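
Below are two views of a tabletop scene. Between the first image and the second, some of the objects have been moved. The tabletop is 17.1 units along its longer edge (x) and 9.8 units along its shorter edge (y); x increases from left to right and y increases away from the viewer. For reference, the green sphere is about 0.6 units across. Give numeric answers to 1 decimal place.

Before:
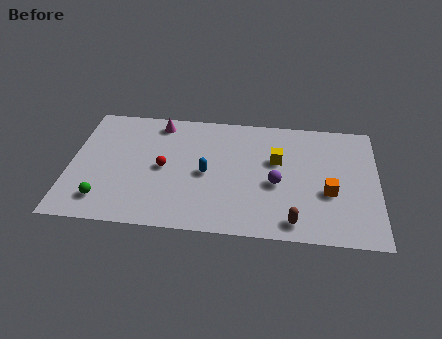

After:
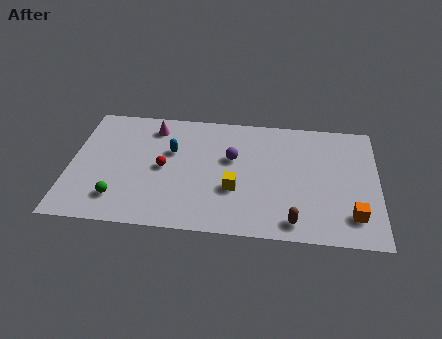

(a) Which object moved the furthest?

the yellow cube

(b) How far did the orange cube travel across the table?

2.1

From (14.4, 3.8) to (15.7, 2.1), the orange cube covered √(1.3² + 1.7²) ≈ 2.1 units.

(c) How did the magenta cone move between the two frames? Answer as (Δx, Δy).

(-0.3, -0.4)

The magenta cone started near (4.8, 8.5) and ended near (4.5, 8.1).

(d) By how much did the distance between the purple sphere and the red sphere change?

-2.3

The distance was about 6.3 in the first image and 4.0 in the second, so they moved 2.3 units closer together.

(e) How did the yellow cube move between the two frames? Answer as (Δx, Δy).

(-2.3, -2.6)

The yellow cube started near (11.5, 6.1) and ended near (9.2, 3.5).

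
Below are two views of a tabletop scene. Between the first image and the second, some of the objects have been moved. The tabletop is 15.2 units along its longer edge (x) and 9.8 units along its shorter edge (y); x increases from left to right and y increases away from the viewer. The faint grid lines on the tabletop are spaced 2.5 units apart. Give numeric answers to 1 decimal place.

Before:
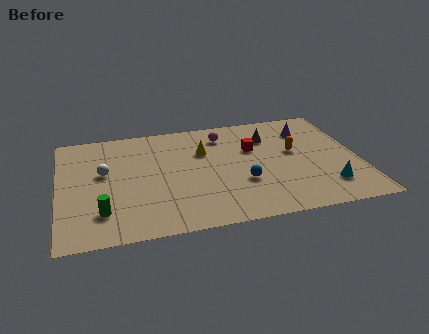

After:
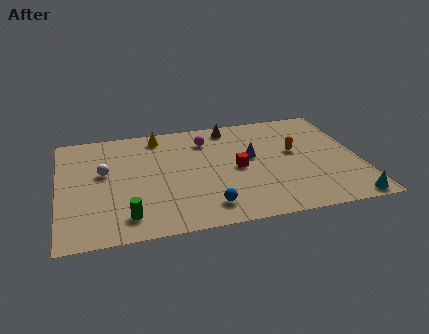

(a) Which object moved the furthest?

the purple cone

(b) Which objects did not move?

the orange capsule and the white sphere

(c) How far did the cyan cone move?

1.7

The cyan cone was near (13.4, 2.2) before and (14.3, 0.8) after, so it travelled √(0.9² + 1.4²) ≈ 1.7 units.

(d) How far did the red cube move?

1.8

The red cube was near (9.9, 6.3) before and (9.0, 4.7) after, so it travelled √(0.9² + 1.6²) ≈ 1.8 units.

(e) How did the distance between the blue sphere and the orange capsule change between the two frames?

+2.5

The distance was about 3.6 in the first image and 6.1 in the second, so they moved 2.5 units further apart.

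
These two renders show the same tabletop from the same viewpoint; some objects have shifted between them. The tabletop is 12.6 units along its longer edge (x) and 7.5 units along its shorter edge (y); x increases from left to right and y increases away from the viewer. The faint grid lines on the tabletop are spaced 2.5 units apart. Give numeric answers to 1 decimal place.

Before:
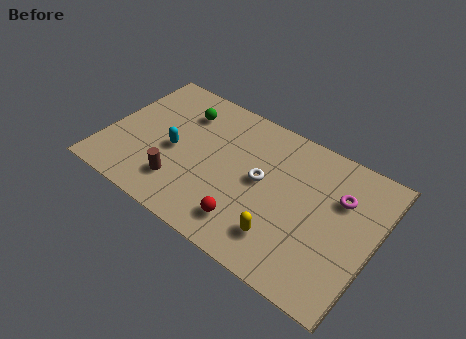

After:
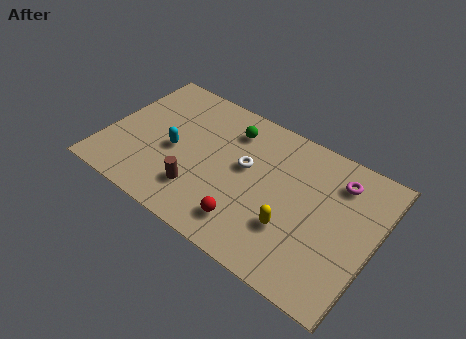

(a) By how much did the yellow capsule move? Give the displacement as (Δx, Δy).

(0.3, 0.7)

From the two frames, the yellow capsule sits at roughly (8.7, 1.7) before and (9.0, 2.4) after.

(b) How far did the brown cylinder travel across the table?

0.9

From (3.8, 1.8) to (4.7, 1.9), the brown cylinder covered √(0.9² + 0.1²) ≈ 0.9 units.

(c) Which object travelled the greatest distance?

the green sphere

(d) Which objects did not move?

the red sphere and the cyan capsule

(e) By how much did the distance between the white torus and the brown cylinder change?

-1.1

The distance was about 4.1 in the first image and 3.0 in the second, so they moved 1.1 units closer together.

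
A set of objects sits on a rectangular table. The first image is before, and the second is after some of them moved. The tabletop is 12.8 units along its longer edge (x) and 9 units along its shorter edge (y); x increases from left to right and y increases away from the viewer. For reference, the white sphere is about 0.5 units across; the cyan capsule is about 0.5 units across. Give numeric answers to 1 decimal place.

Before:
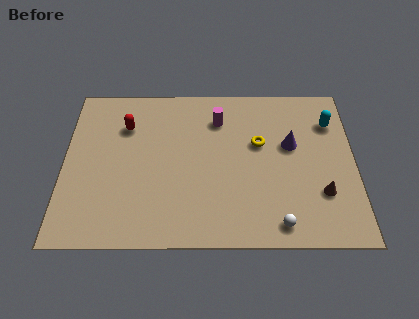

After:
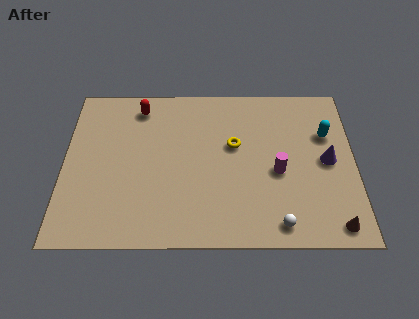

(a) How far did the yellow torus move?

1.1

The yellow torus was near (8.6, 5.5) before and (7.5, 5.4) after, so it travelled √(1.1² + 0.1²) ≈ 1.1 units.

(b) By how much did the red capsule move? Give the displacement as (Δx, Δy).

(0.6, 1.1)

From the two frames, the red capsule sits at roughly (2.7, 6.5) before and (3.3, 7.6) after.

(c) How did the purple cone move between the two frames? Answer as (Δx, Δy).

(1.6, -0.9)

The purple cone started near (10.0, 5.4) and ended near (11.6, 4.5).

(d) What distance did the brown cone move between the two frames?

1.8

The brown cone was near (11.3, 2.7) before and (11.8, 1.0) after, so it travelled √(0.5² + 1.7²) ≈ 1.8 units.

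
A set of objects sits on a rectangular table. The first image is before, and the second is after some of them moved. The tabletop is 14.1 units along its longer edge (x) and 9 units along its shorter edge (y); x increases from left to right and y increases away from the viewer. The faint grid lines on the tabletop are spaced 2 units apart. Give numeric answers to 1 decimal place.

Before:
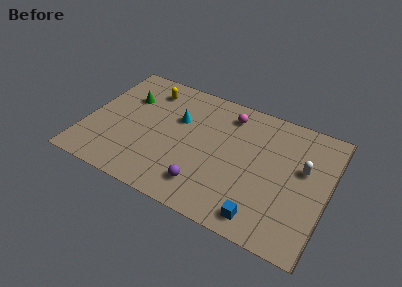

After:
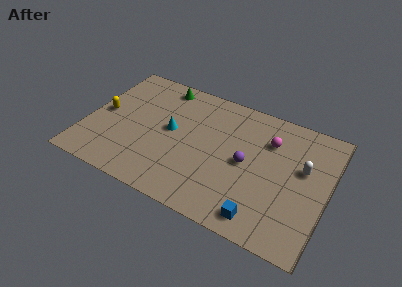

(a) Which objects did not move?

the blue cube and the white capsule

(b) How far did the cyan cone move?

1.0

From (5.2, 5.8) to (4.9, 4.8), the cyan cone covered √(0.3² + 1.0²) ≈ 1.0 units.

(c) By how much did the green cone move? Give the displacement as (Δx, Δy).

(1.8, 1.7)

The green cone started near (2.1, 6.2) and ended near (3.9, 7.9).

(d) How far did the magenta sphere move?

2.7

The magenta sphere moved from about (8.0, 7.4) to (10.5, 6.5), a distance of √(2.5² + 0.9²) ≈ 2.7.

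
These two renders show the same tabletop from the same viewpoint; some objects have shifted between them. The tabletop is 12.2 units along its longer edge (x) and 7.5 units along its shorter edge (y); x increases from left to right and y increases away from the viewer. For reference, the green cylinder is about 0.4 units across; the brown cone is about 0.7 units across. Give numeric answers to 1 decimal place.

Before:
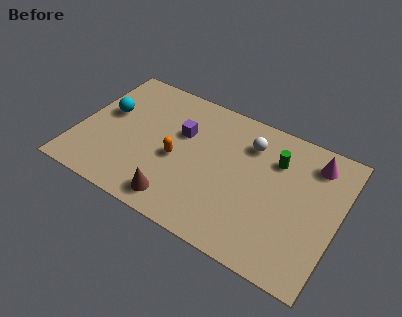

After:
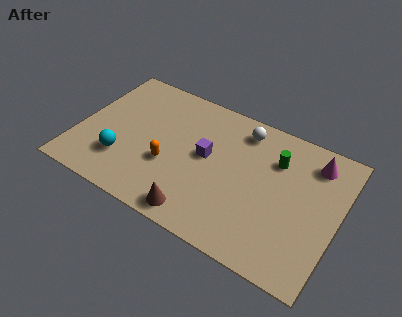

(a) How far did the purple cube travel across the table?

1.5

The purple cube was near (4.7, 4.8) before and (6.0, 4.1) after, so it travelled √(1.3² + 0.7²) ≈ 1.5 units.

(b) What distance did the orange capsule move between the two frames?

0.6

The orange capsule moved from about (4.7, 3.3) to (4.4, 2.8), a distance of √(0.3² + 0.5²) ≈ 0.6.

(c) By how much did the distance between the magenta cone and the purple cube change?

-1.0

Before: roughly 6.2 units apart; after: 5.2. That's 1.0 units closer together.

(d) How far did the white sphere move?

0.7

From (7.8, 5.7) to (7.4, 6.3), the white sphere covered √(0.4² + 0.6²) ≈ 0.7 units.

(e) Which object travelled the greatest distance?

the cyan sphere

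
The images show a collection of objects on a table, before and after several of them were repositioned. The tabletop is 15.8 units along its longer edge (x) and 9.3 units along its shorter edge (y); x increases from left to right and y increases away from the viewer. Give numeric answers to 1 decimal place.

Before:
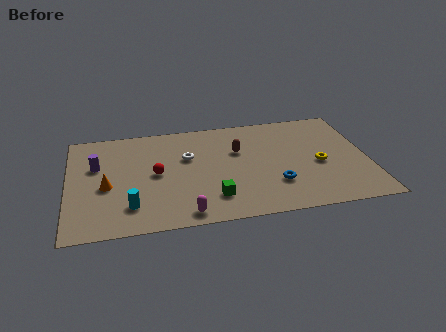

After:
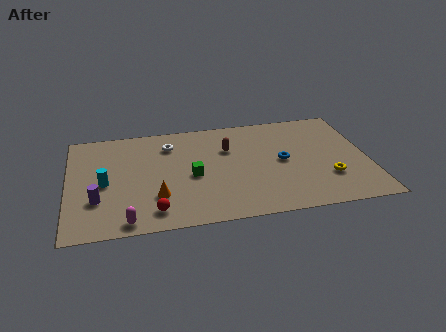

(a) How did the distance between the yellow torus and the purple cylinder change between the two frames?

+0.3

The distance was about 11.8 in the first image and 12.1 in the second, so they moved 0.3 units further apart.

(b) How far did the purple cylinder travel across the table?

3.0

The purple cylinder was near (1.5, 5.9) before and (1.5, 2.9) after, so it travelled √(0.0² + 3.0²) ≈ 3.0 units.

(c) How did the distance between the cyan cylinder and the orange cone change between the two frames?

+0.9

The distance was about 2.2 in the first image and 3.1 in the second, so they moved 0.9 units further apart.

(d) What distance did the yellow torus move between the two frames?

1.4

The yellow torus was near (13.2, 4.1) before and (13.6, 2.8) after, so it travelled √(0.4² + 1.3²) ≈ 1.4 units.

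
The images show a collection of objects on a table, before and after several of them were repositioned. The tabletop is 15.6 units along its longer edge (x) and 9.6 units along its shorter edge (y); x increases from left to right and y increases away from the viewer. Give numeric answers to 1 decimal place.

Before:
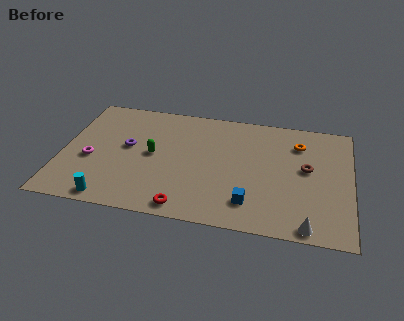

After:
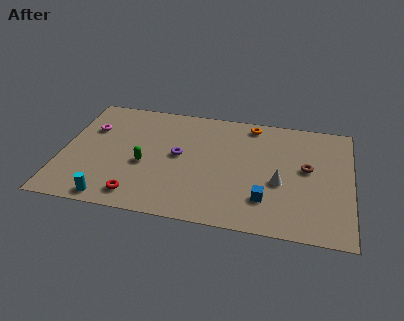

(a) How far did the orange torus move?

2.9

From (12.7, 7.3) to (10.1, 8.5), the orange torus covered √(2.6² + 1.2²) ≈ 2.9 units.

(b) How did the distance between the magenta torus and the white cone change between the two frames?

-1.5

Before: roughly 12.2 units apart; after: 10.7. That's 1.5 units closer together.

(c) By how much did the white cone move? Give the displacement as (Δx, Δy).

(-1.6, 3.1)

From the two frames, the white cone sits at roughly (13.4, 0.8) before and (11.8, 3.9) after.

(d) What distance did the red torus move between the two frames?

2.6

The red torus was near (6.9, 1.0) before and (4.3, 1.4) after, so it travelled √(2.6² + 0.4²) ≈ 2.6 units.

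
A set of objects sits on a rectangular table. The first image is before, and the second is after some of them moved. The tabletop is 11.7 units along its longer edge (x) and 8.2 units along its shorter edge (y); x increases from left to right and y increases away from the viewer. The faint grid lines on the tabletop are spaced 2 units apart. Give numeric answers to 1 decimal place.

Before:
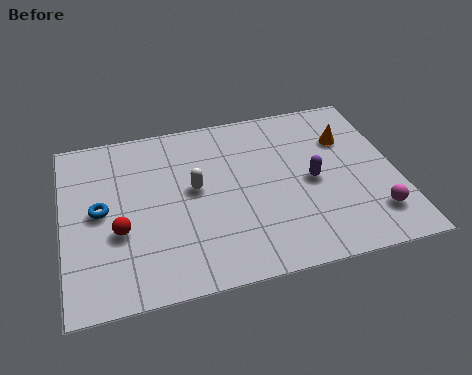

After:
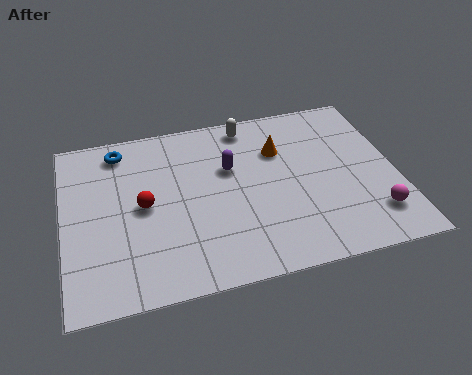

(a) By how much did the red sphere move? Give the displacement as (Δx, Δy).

(0.9, 1.0)

The red sphere was at about (1.9, 3.1) and moved to about (2.8, 4.1).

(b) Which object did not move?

the magenta sphere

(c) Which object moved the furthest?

the white capsule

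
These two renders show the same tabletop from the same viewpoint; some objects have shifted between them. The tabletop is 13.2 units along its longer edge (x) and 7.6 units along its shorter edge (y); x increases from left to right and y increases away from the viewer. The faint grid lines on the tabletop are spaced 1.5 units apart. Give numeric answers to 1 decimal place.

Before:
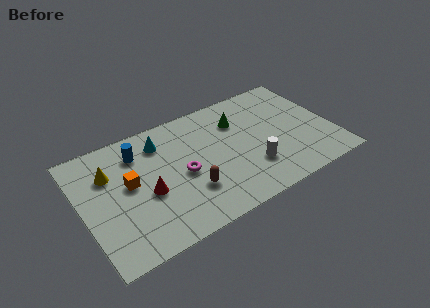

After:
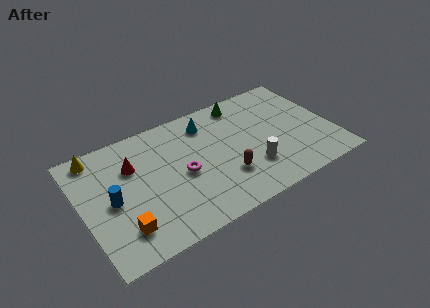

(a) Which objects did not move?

the white cylinder and the magenta torus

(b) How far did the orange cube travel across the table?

2.6

The orange cube was near (2.5, 4.2) before and (1.8, 1.7) after, so it travelled √(0.7² + 2.5²) ≈ 2.6 units.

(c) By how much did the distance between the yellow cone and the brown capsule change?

+2.8

They were about 4.8 units apart before and 7.6 after — 2.8 units further apart.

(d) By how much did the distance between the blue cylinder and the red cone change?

-0.6

Before: roughly 2.7 units apart; after: 2.1. That's 0.6 units closer together.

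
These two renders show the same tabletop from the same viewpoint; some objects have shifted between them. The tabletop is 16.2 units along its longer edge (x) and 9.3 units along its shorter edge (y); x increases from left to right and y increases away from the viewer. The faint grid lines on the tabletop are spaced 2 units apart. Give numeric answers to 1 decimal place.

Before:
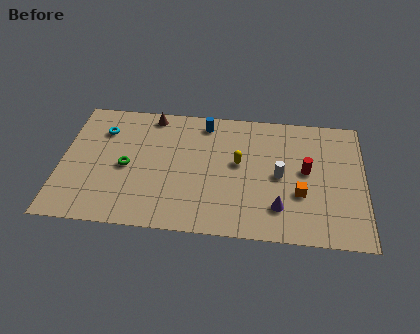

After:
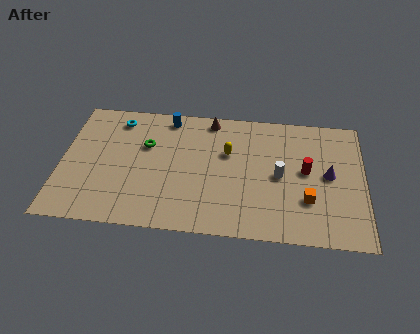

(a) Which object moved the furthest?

the purple cone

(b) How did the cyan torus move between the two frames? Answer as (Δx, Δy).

(0.8, 0.9)

From the two frames, the cyan torus sits at roughly (2.1, 6.9) before and (2.9, 7.8) after.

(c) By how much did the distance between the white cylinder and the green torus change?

-0.8

They were about 8.2 units apart before and 7.4 after — 0.8 units closer together.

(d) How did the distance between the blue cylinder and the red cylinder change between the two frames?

+1.9

They were about 6.3 units apart before and 8.2 after — 1.9 units further apart.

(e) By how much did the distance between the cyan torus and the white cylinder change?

-0.5

Before: roughly 9.9 units apart; after: 9.4. That's 0.5 units closer together.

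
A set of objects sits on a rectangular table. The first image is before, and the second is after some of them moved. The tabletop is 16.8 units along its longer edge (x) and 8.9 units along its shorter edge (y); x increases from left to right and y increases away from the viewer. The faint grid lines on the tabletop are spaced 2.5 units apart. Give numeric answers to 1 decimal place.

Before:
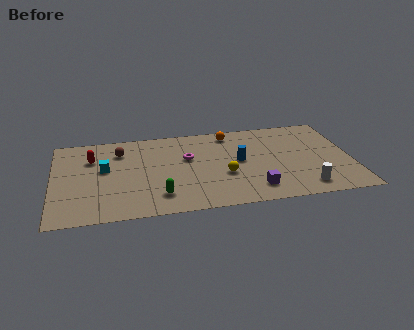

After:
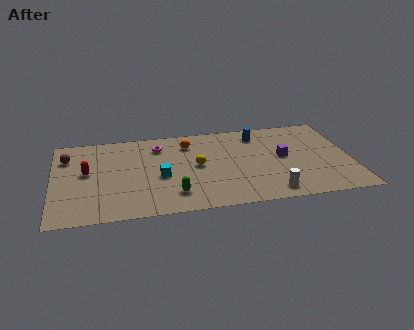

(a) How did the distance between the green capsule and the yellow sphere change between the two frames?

-1.0

Before: roughly 4.0 units apart; after: 3.0. That's 1.0 units closer together.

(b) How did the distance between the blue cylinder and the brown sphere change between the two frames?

+3.9

The distance was about 7.0 in the first image and 10.9 in the second, so they moved 3.9 units further apart.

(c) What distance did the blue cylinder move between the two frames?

2.9

The blue cylinder was near (10.5, 4.7) before and (11.7, 7.3) after, so it travelled √(1.2² + 2.6²) ≈ 2.9 units.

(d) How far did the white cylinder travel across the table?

1.9

From (14.0, 1.4) to (12.1, 1.2), the white cylinder covered √(1.9² + 0.2²) ≈ 1.9 units.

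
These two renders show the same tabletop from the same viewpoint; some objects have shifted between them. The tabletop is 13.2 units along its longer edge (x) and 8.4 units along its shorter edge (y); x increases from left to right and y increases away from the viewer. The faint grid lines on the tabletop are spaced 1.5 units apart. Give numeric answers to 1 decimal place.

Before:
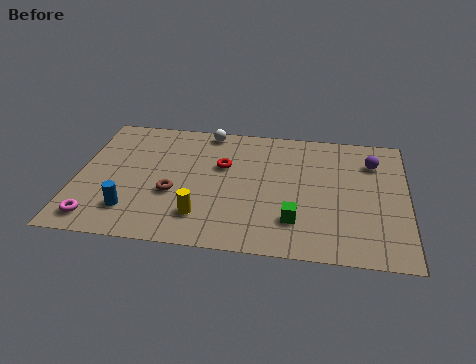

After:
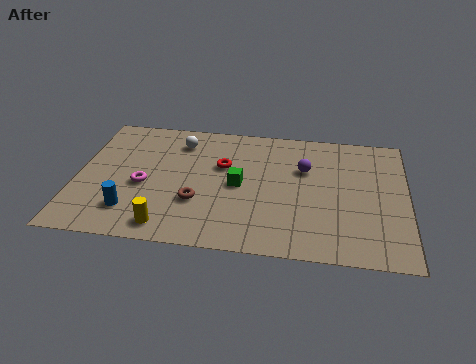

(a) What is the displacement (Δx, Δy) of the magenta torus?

(1.7, 2.4)

From the two frames, the magenta torus sits at roughly (1.0, 1.2) before and (2.7, 3.6) after.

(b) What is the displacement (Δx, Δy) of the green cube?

(-2.3, 2.0)

The green cube was at about (8.8, 2.1) and moved to about (6.5, 4.1).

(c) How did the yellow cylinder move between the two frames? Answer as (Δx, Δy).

(-1.3, -0.8)

The yellow cylinder started near (5.1, 1.9) and ended near (3.8, 1.1).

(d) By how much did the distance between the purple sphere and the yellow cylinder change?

-1.1

The distance was about 8.0 in the first image and 6.9 in the second, so they moved 1.1 units closer together.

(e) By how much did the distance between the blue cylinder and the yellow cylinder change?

-1.1

They were about 2.8 units apart before and 1.7 after — 1.1 units closer together.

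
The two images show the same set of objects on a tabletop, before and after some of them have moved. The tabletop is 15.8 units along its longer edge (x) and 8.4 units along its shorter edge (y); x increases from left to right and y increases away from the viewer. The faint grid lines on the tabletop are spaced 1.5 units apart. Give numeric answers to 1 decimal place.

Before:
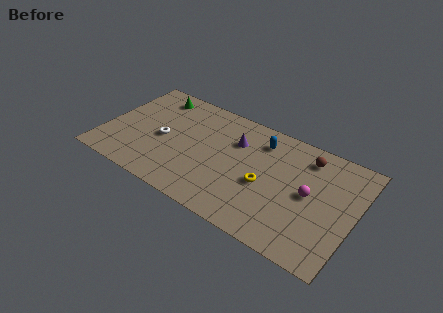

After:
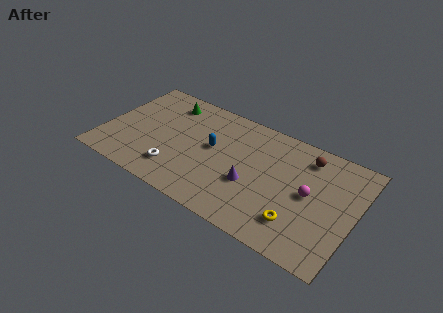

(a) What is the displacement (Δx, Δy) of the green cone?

(0.9, -0.2)

From the two frames, the green cone sits at roughly (2.6, 7.1) before and (3.5, 6.9) after.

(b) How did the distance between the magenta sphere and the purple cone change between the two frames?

-1.5

The distance was about 5.2 in the first image and 3.7 in the second, so they moved 1.5 units closer together.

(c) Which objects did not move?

the magenta sphere and the brown sphere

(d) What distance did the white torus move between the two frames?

2.3

The white torus was near (3.7, 3.9) before and (4.9, 1.9) after, so it travelled √(1.2² + 2.0²) ≈ 2.3 units.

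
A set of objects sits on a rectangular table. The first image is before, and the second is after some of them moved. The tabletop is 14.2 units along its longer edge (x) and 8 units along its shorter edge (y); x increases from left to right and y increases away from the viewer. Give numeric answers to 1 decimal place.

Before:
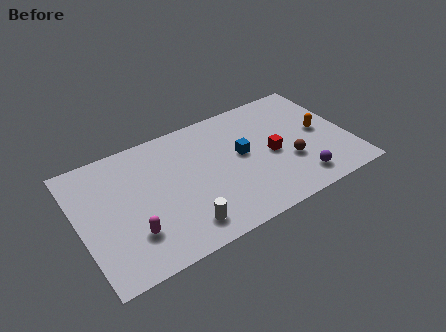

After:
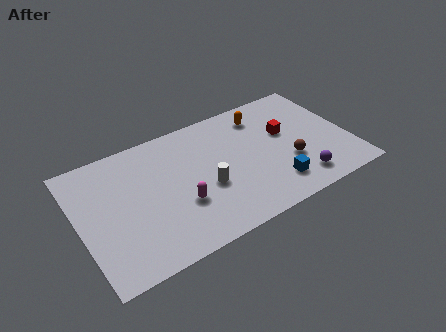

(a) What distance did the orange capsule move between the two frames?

3.7

From (12.8, 4.1) to (10.0, 6.5), the orange capsule covered √(2.8² + 2.4²) ≈ 3.7 units.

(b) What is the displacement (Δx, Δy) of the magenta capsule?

(2.6, 0.6)

The magenta capsule started near (2.5, 2.2) and ended near (5.1, 2.8).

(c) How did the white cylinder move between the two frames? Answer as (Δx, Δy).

(1.5, 1.8)

The white cylinder was at about (5.0, 1.4) and moved to about (6.5, 3.2).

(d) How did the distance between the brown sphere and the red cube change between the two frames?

+0.8

The distance was about 1.2 in the first image and 2.0 in the second, so they moved 0.8 units further apart.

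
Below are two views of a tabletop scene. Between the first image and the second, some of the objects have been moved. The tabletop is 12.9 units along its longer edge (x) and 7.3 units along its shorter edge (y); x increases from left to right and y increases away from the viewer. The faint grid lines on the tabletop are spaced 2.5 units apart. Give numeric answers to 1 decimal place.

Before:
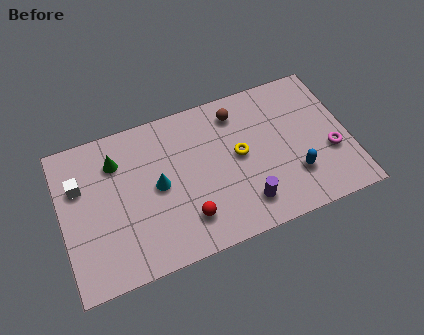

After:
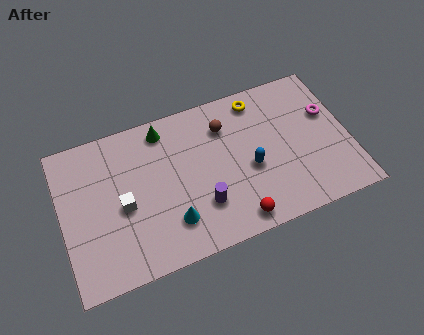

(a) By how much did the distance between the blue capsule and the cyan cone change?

-2.3

The distance was about 6.2 in the first image and 3.9 in the second, so they moved 2.3 units closer together.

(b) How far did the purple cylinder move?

2.0

The purple cylinder moved from about (8.0, 1.5) to (6.1, 2.1), a distance of √(1.9² + 0.6²) ≈ 2.0.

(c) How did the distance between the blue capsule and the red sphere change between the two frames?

-2.5

The distance was about 4.9 in the first image and 2.4 in the second, so they moved 2.5 units closer together.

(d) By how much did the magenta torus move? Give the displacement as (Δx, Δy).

(0.1, 1.9)

The magenta torus started near (12.0, 2.7) and ended near (12.1, 4.6).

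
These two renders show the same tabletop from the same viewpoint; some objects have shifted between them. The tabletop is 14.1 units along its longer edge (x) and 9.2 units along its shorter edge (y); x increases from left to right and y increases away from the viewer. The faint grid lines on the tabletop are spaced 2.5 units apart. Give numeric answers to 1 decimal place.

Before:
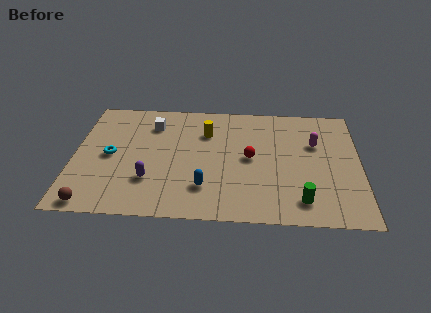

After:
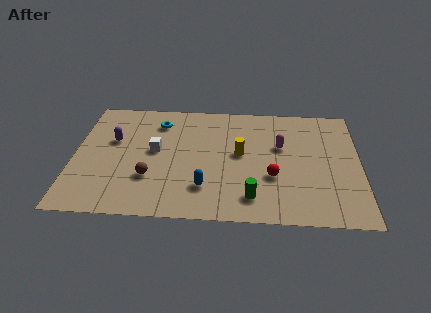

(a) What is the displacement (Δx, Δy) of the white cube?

(0.2, -2.1)

From the two frames, the white cube sits at roughly (3.8, 7.1) before and (4.0, 5.0) after.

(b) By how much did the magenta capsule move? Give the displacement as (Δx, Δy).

(-1.7, -0.3)

From the two frames, the magenta capsule sits at roughly (11.9, 6.0) before and (10.2, 5.7) after.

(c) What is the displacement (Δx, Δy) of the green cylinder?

(-2.4, 0.1)

From the two frames, the green cylinder sits at roughly (11.2, 1.6) before and (8.8, 1.7) after.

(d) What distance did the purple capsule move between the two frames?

3.6

The purple capsule moved from about (3.8, 2.7) to (1.9, 5.7), a distance of √(1.9² + 3.0²) ≈ 3.6.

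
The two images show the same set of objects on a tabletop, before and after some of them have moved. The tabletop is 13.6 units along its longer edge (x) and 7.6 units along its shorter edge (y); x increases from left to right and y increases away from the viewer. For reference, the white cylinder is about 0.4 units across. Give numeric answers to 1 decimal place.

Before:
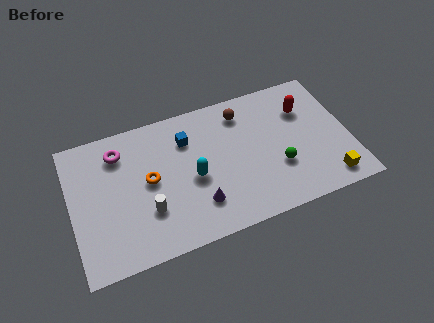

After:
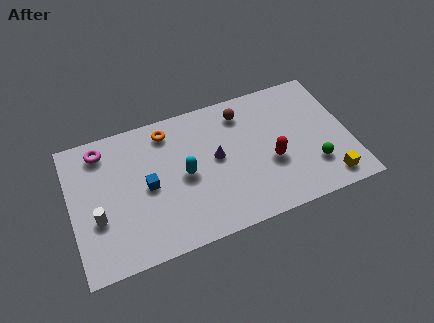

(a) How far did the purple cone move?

2.5

The purple cone was near (6.0, 1.9) before and (7.1, 4.1) after, so it travelled √(1.1² + 2.2²) ≈ 2.5 units.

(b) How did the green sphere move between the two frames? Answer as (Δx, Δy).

(1.7, -0.5)

From the two frames, the green sphere sits at roughly (10.0, 2.6) before and (11.7, 2.1) after.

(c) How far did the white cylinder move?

2.4

From (3.6, 2.4) to (1.2, 2.8), the white cylinder covered √(2.4² + 0.4²) ≈ 2.4 units.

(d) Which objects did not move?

the yellow cube and the brown sphere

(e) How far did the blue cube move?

2.8

The blue cube was near (5.8, 5.6) before and (3.7, 3.7) after, so it travelled √(2.1² + 1.9²) ≈ 2.8 units.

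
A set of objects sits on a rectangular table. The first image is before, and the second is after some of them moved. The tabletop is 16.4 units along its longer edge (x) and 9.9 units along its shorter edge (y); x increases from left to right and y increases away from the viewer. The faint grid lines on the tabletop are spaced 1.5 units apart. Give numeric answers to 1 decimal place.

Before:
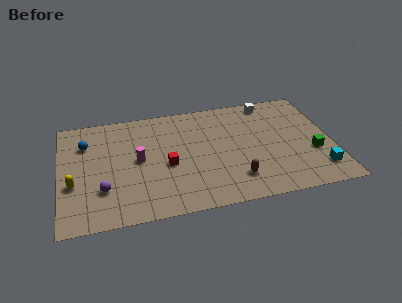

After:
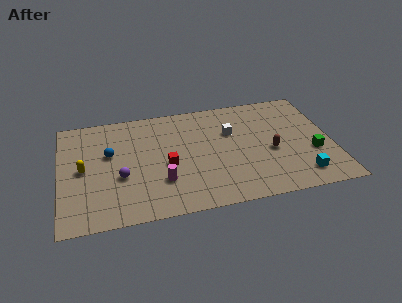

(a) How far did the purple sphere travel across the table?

1.4

The purple sphere was near (2.5, 2.9) before and (3.6, 3.8) after, so it travelled √(1.1² + 0.9²) ≈ 1.4 units.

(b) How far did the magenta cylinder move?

2.6

The magenta cylinder was near (4.7, 5.1) before and (6.0, 2.9) after, so it travelled √(1.3² + 2.2²) ≈ 2.6 units.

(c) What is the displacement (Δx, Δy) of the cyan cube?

(-1.1, -0.3)

The cyan cube started near (15.4, 2.0) and ended near (14.3, 1.7).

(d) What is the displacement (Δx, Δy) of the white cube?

(-2.5, -2.3)

From the two frames, the white cube sits at roughly (12.9, 8.8) before and (10.4, 6.5) after.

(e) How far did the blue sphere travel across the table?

1.8

From (1.6, 7.2) to (3.0, 6.0), the blue sphere covered √(1.4² + 1.2²) ≈ 1.8 units.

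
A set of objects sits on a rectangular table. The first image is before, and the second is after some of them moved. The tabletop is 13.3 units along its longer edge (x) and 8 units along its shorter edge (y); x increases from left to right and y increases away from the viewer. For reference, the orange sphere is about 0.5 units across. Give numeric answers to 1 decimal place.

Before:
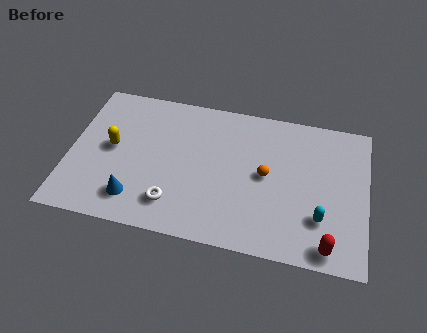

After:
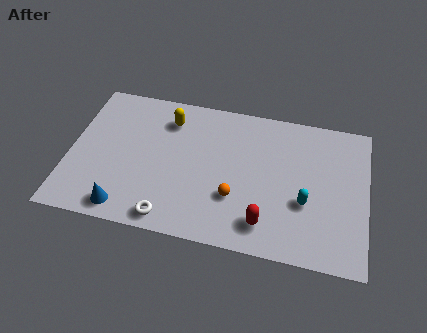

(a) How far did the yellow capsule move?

3.2

The yellow capsule was near (1.9, 4.2) before and (4.3, 6.3) after, so it travelled √(2.4² + 2.1²) ≈ 3.2 units.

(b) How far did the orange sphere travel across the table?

2.0

The orange sphere moved from about (8.8, 4.1) to (7.5, 2.6), a distance of √(1.3² + 1.5²) ≈ 2.0.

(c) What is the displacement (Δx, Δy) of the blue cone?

(-0.4, -0.6)

From the two frames, the blue cone sits at roughly (3.1, 1.6) before and (2.7, 1.0) after.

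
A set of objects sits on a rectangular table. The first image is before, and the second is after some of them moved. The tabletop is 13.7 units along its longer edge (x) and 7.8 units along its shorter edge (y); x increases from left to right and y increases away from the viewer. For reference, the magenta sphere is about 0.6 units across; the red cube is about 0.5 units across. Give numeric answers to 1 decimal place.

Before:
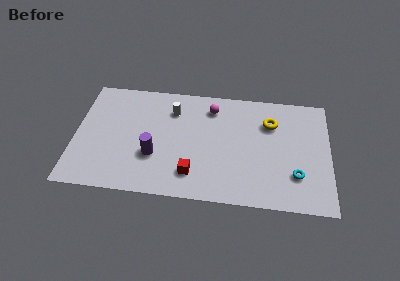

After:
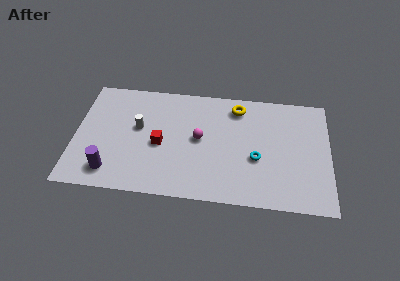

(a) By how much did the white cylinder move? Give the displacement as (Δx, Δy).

(-1.8, -1.4)

The white cylinder was at about (5.2, 5.9) and moved to about (3.4, 4.5).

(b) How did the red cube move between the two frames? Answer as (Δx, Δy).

(-1.8, 1.8)

The red cube was at about (6.4, 1.7) and moved to about (4.6, 3.5).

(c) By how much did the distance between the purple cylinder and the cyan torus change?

+0.4

The distance was about 7.6 in the first image and 8.0 in the second, so they moved 0.4 units further apart.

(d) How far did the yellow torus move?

2.0

From (10.5, 5.6) to (8.7, 6.5), the yellow torus covered √(1.8² + 0.9²) ≈ 2.0 units.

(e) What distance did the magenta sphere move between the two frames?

2.3

From (7.3, 6.3) to (6.7, 4.1), the magenta sphere covered √(0.6² + 2.2²) ≈ 2.3 units.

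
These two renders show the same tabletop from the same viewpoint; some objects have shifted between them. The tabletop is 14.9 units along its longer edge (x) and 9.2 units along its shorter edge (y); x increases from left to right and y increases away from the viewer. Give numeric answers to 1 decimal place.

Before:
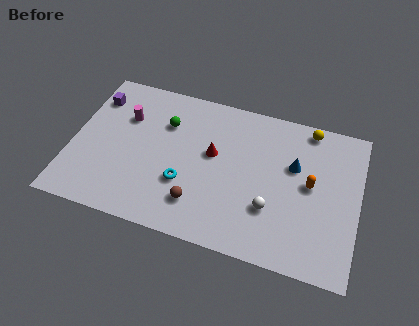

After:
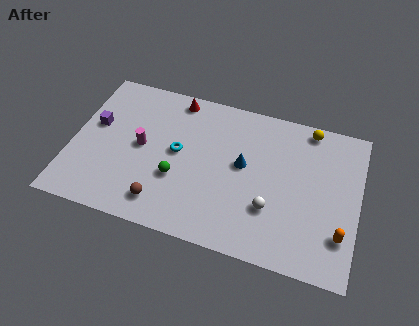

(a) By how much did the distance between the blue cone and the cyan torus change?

-2.7

Before: roughly 6.1 units apart; after: 3.4. That's 2.7 units closer together.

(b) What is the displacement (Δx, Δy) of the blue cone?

(-2.6, -0.7)

The blue cone was at about (11.5, 5.8) and moved to about (8.9, 5.1).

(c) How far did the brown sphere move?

1.9

From (6.8, 2.1) to (5.0, 1.6), the brown sphere covered √(1.8² + 0.5²) ≈ 1.9 units.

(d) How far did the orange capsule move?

3.0

The orange capsule moved from about (12.4, 4.9) to (14.1, 2.4), a distance of √(1.7² + 2.5²) ≈ 3.0.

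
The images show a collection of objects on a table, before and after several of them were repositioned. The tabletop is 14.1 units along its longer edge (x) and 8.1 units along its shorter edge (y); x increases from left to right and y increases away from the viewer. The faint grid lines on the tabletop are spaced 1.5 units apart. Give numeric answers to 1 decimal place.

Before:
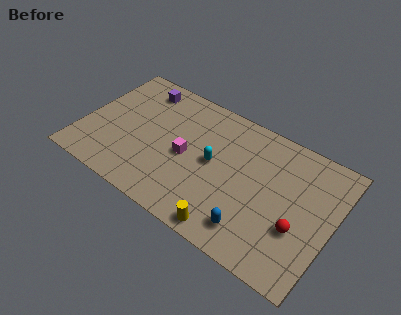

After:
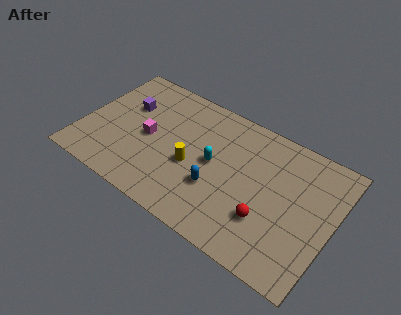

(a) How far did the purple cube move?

1.6

From (2.7, 6.8) to (2.2, 5.3), the purple cube covered √(0.5² + 1.5²) ≈ 1.6 units.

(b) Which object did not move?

the cyan capsule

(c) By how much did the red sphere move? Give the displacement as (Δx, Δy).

(-1.7, -0.4)

The red sphere started near (12.4, 2.9) and ended near (10.7, 2.5).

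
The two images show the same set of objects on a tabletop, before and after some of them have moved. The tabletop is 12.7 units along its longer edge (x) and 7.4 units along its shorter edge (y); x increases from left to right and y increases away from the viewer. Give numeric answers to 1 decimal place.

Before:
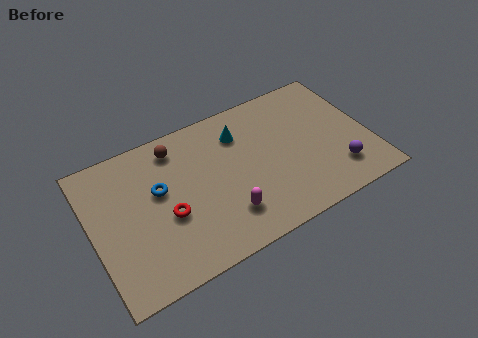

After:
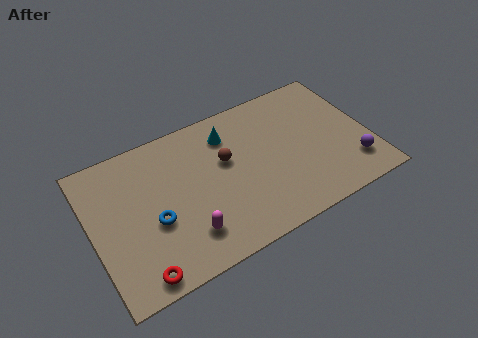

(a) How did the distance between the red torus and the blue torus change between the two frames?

+1.0

They were about 1.4 units apart before and 2.4 after — 1.0 units further apart.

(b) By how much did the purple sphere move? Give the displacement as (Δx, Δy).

(0.7, 0.0)

The purple sphere was at about (11.0, 1.7) and moved to about (11.7, 1.7).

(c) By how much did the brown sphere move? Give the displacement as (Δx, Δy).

(2.1, -1.7)

From the two frames, the brown sphere sits at roughly (4.1, 6.2) before and (6.2, 4.5) after.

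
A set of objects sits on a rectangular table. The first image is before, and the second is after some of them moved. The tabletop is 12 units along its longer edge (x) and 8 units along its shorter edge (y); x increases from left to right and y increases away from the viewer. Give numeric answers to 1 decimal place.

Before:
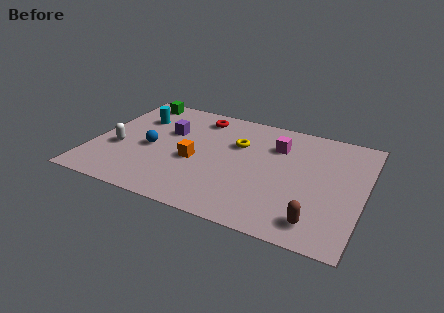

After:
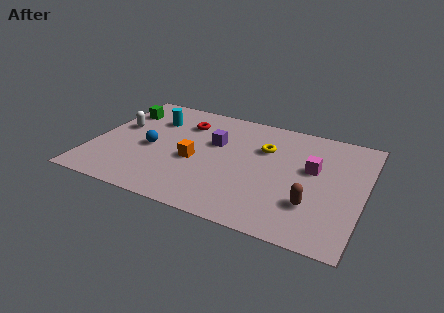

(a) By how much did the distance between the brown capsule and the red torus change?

-0.8

They were about 7.9 units apart before and 7.1 after — 0.8 units closer together.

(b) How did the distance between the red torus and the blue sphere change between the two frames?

-0.9

The distance was about 3.6 in the first image and 2.7 in the second, so they moved 0.9 units closer together.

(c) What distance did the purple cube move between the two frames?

2.1

The purple cube moved from about (3.2, 5.1) to (5.3, 5.0), a distance of √(2.1² + 0.1²) ≈ 2.1.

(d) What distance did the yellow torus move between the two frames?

1.2

The yellow torus moved from about (6.3, 5.3) to (7.5, 5.4), a distance of √(1.2² + 0.1²) ≈ 1.2.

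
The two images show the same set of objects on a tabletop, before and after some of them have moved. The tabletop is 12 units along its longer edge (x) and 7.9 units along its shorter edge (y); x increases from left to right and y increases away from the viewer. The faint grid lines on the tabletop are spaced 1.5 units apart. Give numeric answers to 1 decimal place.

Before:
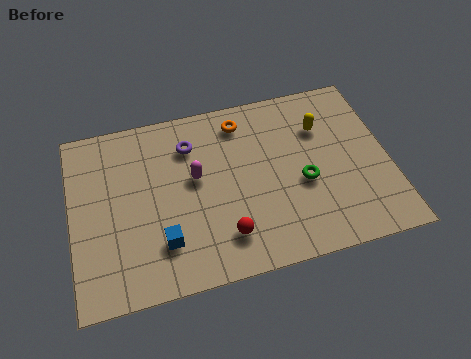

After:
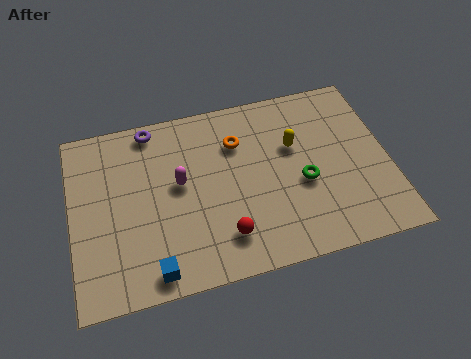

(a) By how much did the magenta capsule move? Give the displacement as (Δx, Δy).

(-0.6, -0.1)

The magenta capsule was at about (4.7, 4.5) and moved to about (4.1, 4.4).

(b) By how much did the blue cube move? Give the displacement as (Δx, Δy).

(-0.4, -1.1)

The blue cube was at about (3.3, 2.0) and moved to about (2.9, 0.9).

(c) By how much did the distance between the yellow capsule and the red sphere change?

-1.2

The distance was about 5.6 in the first image and 4.4 in the second, so they moved 1.2 units closer together.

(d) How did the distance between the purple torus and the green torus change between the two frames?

+1.8

The distance was about 4.9 in the first image and 6.7 in the second, so they moved 1.8 units further apart.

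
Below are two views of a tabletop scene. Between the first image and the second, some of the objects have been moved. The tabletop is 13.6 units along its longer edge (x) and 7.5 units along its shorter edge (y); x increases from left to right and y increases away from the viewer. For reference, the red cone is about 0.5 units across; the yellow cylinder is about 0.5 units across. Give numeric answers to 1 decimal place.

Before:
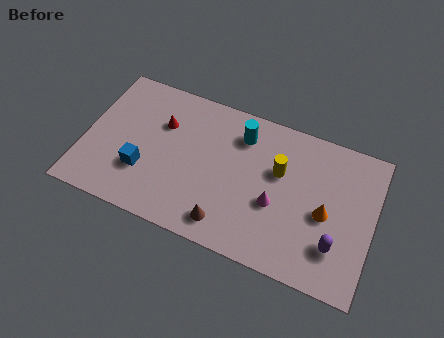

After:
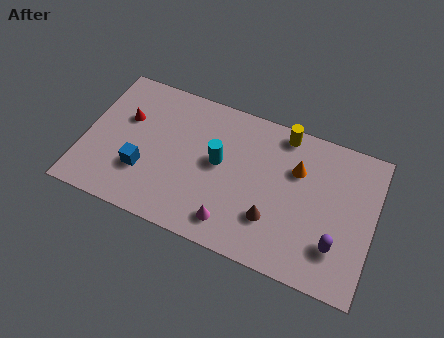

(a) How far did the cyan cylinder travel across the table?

2.0

From (7.2, 5.9) to (6.3, 4.1), the cyan cylinder covered √(0.9² + 1.8²) ≈ 2.0 units.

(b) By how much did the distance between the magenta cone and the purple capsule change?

+1.8

The distance was about 3.1 in the first image and 4.9 in the second, so they moved 1.8 units further apart.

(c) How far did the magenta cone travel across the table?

2.5

The magenta cone moved from about (9.1, 3.0) to (7.2, 1.3), a distance of √(1.9² + 1.7²) ≈ 2.5.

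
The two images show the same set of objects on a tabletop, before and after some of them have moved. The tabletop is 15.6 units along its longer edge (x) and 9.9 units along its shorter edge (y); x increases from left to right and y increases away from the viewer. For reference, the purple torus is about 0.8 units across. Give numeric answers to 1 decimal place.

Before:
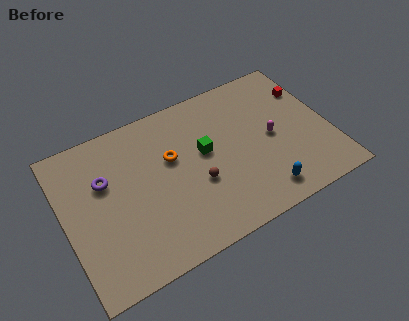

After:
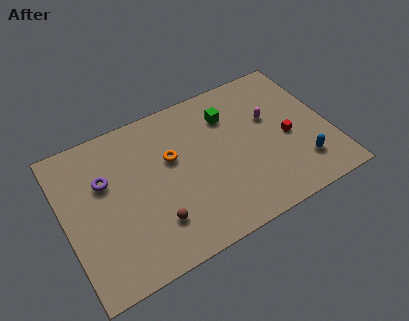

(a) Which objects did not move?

the purple torus and the orange torus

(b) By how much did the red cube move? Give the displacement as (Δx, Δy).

(-1.7, -2.7)

The red cube started near (14.8, 7.1) and ended near (13.1, 4.4).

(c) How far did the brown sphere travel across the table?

3.0

The brown sphere was near (7.6, 3.8) before and (4.9, 2.5) after, so it travelled √(2.7² + 1.3²) ≈ 3.0 units.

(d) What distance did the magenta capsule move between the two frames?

1.3

The magenta capsule was near (12.2, 4.8) before and (12.3, 6.1) after, so it travelled √(0.1² + 1.3²) ≈ 1.3 units.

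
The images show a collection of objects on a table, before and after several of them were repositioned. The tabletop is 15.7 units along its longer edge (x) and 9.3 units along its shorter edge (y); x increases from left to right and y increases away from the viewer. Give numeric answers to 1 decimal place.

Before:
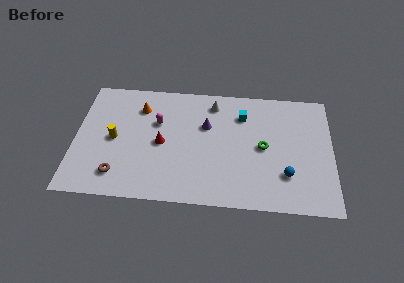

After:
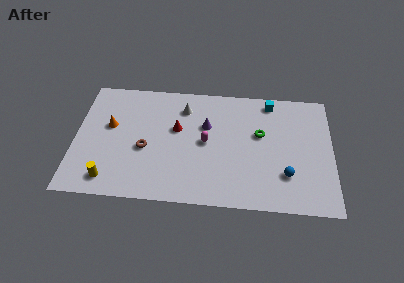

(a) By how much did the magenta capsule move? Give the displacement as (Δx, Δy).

(3.0, -1.3)

From the two frames, the magenta capsule sits at roughly (5.0, 6.0) before and (8.0, 4.7) after.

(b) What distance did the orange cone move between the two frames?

2.4

The orange cone moved from about (3.9, 7.1) to (2.1, 5.5), a distance of √(1.8² + 1.6²) ≈ 2.4.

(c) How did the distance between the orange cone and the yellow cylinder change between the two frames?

+1.1

Before: roughly 3.0 units apart; after: 4.1. That's 1.1 units further apart.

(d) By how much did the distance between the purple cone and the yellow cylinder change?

+1.6

The distance was about 5.8 in the first image and 7.4 in the second, so they moved 1.6 units further apart.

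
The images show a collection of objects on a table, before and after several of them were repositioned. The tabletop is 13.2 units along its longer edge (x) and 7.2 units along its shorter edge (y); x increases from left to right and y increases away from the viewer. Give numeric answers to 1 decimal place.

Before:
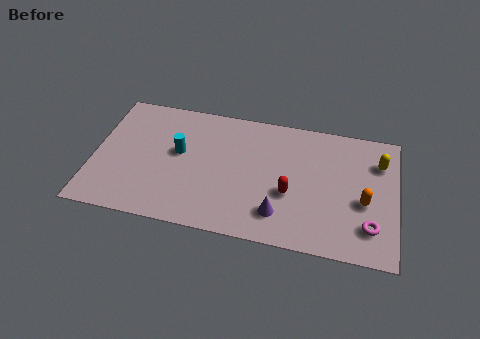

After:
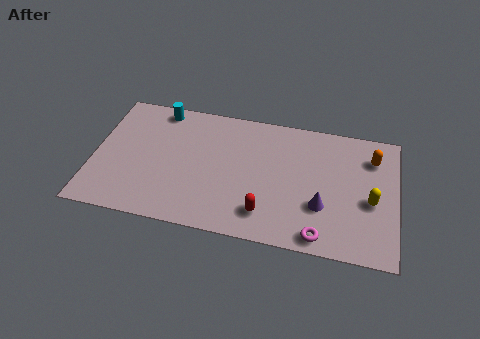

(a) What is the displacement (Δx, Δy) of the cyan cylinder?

(-1.0, 2.3)

From the two frames, the cyan cylinder sits at roughly (3.7, 4.1) before and (2.7, 6.4) after.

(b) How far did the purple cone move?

2.0

From (8.2, 1.6) to (10.0, 2.4), the purple cone covered √(1.8² + 0.8²) ≈ 2.0 units.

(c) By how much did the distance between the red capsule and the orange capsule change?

+2.8

They were about 3.2 units apart before and 6.0 after — 2.8 units further apart.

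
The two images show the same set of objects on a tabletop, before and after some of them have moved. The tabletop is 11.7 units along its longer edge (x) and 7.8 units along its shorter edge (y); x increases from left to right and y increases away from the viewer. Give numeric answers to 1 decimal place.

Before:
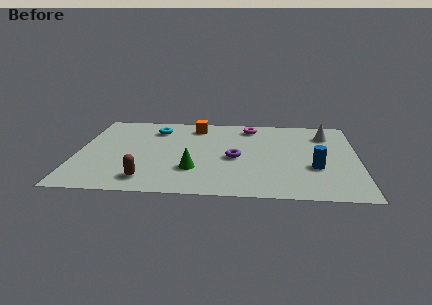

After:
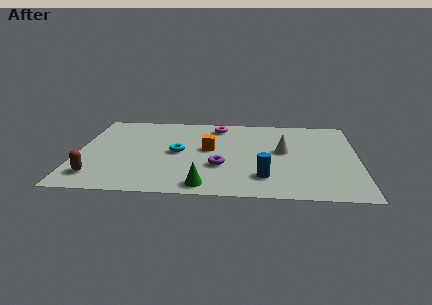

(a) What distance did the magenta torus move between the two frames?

1.4

From (7.2, 6.6) to (5.8, 6.6), the magenta torus covered √(1.4² + 0.0²) ≈ 1.4 units.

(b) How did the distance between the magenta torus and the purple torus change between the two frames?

+0.7

The distance was about 3.2 in the first image and 3.9 in the second, so they moved 0.7 units further apart.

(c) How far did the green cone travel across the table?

1.5

From (4.9, 2.3) to (5.4, 0.9), the green cone covered √(0.5² + 1.4²) ≈ 1.5 units.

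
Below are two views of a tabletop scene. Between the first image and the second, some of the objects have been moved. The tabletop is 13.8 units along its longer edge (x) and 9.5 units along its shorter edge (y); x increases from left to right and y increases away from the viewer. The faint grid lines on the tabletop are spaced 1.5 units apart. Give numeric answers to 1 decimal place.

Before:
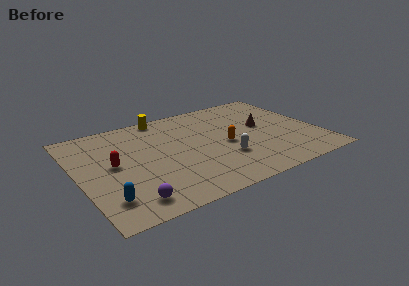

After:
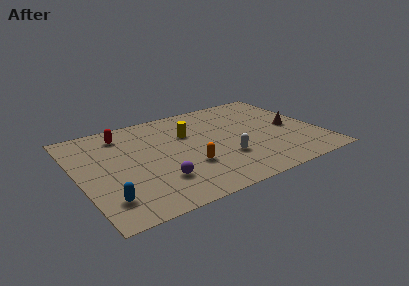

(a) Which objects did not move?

the white capsule and the blue capsule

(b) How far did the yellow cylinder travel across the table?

2.6

From (5.4, 8.7) to (6.5, 6.3), the yellow cylinder covered √(1.1² + 2.4²) ≈ 2.6 units.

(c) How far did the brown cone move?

1.7

From (10.8, 5.3) to (12.3, 4.5), the brown cone covered √(1.5² + 0.8²) ≈ 1.7 units.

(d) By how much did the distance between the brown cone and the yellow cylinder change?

-0.3

Before: roughly 6.4 units apart; after: 6.1. That's 0.3 units closer together.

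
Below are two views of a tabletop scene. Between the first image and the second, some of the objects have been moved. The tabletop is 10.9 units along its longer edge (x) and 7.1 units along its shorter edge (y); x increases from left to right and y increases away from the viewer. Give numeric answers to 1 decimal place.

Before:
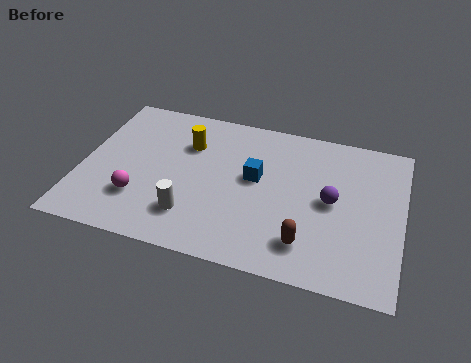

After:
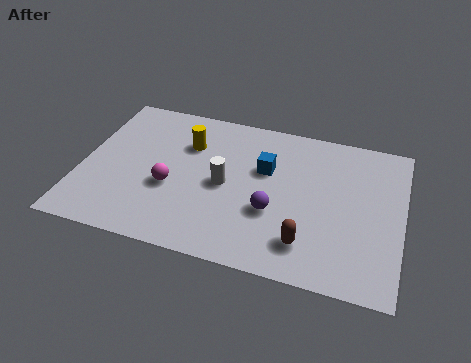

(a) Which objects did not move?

the brown capsule and the yellow cylinder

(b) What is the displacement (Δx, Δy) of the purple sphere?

(-1.9, -1.0)

The purple sphere was at about (8.5, 3.6) and moved to about (6.6, 2.6).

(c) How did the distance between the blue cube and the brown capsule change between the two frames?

+0.3

They were about 3.1 units apart before and 3.4 after — 0.3 units further apart.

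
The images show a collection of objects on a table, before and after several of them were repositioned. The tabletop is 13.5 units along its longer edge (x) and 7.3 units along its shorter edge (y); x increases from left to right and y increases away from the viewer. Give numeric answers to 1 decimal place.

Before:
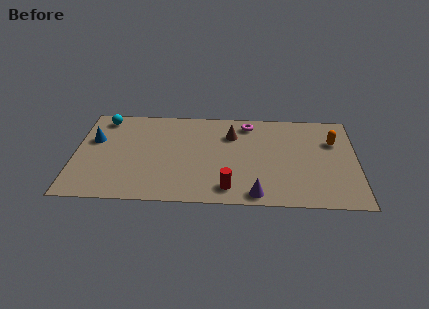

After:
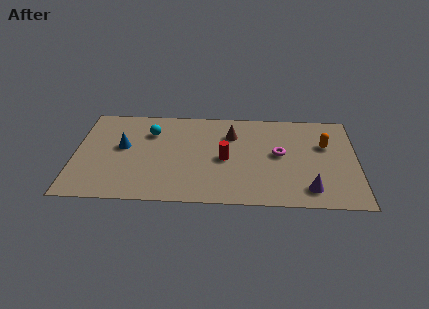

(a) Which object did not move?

the brown cone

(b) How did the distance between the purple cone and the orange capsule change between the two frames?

-2.1

They were about 5.6 units apart before and 3.5 after — 2.1 units closer together.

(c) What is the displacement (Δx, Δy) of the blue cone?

(1.4, -0.5)

The blue cone started near (0.9, 4.6) and ended near (2.3, 4.1).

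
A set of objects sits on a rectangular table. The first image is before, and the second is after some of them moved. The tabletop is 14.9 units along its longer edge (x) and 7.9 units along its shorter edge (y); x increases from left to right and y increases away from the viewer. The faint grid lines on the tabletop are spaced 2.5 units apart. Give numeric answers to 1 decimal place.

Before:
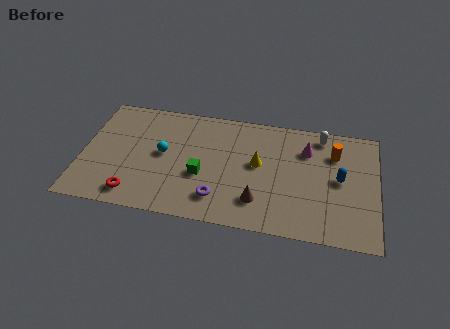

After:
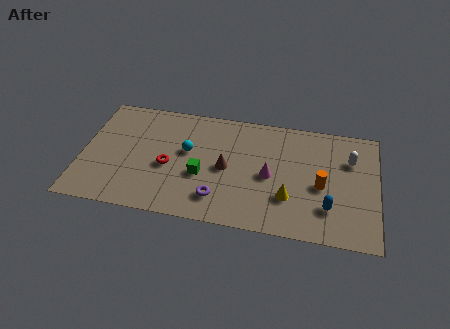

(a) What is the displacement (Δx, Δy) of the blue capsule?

(-0.5, -2.0)

From the two frames, the blue capsule sits at roughly (13.0, 4.1) before and (12.5, 2.1) after.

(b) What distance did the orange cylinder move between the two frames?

2.4

From (12.7, 5.8) to (12.1, 3.5), the orange cylinder covered √(0.6² + 2.3²) ≈ 2.4 units.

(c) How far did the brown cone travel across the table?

2.5

The brown cone moved from about (9.0, 1.9) to (7.3, 3.8), a distance of √(1.7² + 1.9²) ≈ 2.5.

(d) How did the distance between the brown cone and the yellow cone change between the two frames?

+1.0

The distance was about 2.5 in the first image and 3.5 in the second, so they moved 1.0 units further apart.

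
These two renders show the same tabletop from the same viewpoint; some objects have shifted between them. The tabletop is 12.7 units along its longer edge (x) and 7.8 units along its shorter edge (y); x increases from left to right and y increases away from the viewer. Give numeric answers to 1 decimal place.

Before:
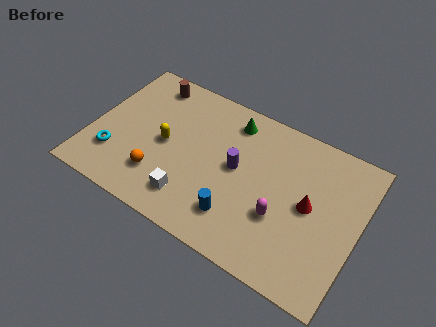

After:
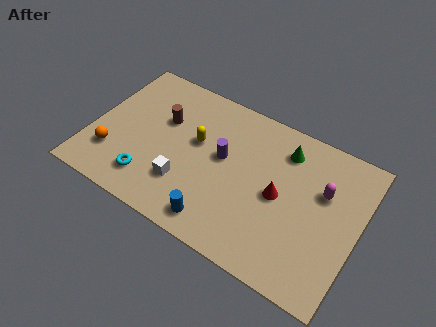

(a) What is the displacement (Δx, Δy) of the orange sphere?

(-2.3, 0.1)

From the two frames, the orange sphere sits at roughly (3.5, 2.0) before and (1.2, 2.1) after.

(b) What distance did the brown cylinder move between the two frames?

2.0

From (2.2, 6.7) to (3.2, 5.0), the brown cylinder covered √(1.0² + 1.7²) ≈ 2.0 units.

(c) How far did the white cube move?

0.7

The white cube moved from about (5.1, 1.6) to (4.7, 2.2), a distance of √(0.4² + 0.6²) ≈ 0.7.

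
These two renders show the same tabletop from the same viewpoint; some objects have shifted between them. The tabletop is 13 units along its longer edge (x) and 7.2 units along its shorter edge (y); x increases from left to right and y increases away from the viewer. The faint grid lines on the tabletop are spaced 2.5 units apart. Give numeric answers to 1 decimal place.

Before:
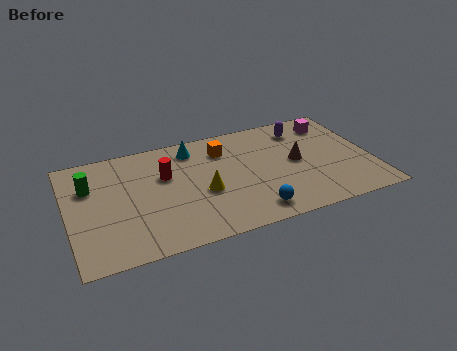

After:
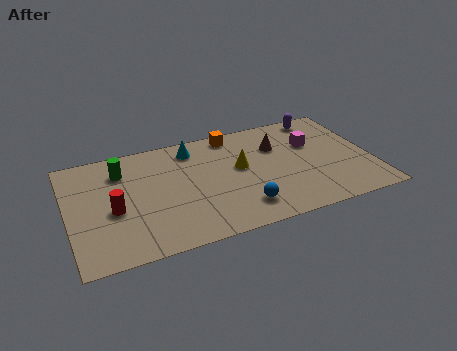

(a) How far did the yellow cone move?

2.0

The yellow cone was near (5.7, 3.0) before and (7.4, 4.1) after, so it travelled √(1.7² + 1.1²) ≈ 2.0 units.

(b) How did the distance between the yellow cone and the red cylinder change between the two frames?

+3.4

They were about 2.2 units apart before and 5.6 after — 3.4 units further apart.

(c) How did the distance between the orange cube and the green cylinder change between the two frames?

-0.8

The distance was about 5.8 in the first image and 5.0 in the second, so they moved 0.8 units closer together.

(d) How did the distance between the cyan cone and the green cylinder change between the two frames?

-1.5

They were about 4.6 units apart before and 3.1 after — 1.5 units closer together.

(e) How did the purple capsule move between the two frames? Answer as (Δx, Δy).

(0.9, 0.6)

The purple capsule was at about (10.3, 5.8) and moved to about (11.2, 6.4).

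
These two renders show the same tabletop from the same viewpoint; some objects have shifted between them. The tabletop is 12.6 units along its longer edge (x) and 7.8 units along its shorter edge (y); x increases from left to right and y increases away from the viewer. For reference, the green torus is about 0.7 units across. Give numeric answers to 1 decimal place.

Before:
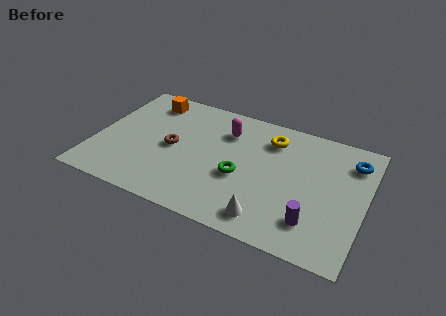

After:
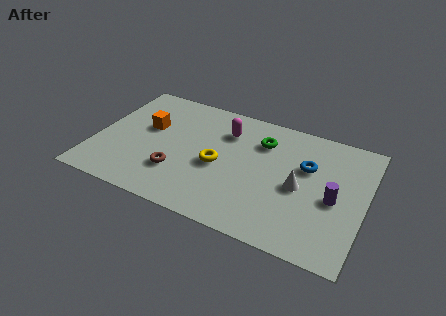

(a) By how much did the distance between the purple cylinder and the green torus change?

+0.5

They were about 3.8 units apart before and 4.3 after — 0.5 units further apart.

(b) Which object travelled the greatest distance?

the yellow torus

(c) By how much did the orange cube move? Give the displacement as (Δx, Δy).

(0.2, -1.8)

The orange cube started near (2.1, 6.5) and ended near (2.3, 4.7).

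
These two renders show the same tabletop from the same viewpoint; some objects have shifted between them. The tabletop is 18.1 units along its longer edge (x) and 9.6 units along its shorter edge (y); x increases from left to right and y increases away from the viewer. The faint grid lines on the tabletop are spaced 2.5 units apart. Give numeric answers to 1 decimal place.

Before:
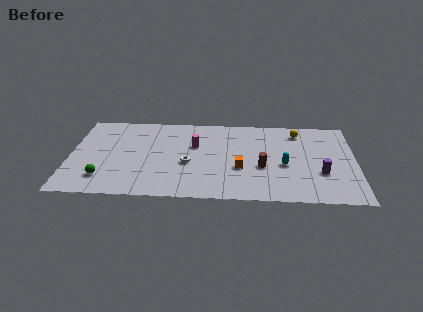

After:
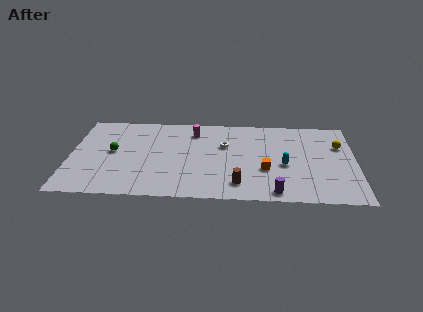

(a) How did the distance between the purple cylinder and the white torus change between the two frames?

-2.3

Before: roughly 8.4 units apart; after: 6.1. That's 2.3 units closer together.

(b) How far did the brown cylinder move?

2.5

From (12.2, 3.8) to (10.7, 1.8), the brown cylinder covered √(1.5² + 2.0²) ≈ 2.5 units.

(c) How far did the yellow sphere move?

3.0

The yellow sphere was near (14.5, 8.0) before and (17.1, 6.5) after, so it travelled √(2.6² + 1.5²) ≈ 3.0 units.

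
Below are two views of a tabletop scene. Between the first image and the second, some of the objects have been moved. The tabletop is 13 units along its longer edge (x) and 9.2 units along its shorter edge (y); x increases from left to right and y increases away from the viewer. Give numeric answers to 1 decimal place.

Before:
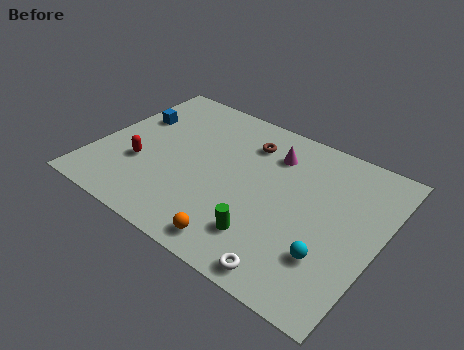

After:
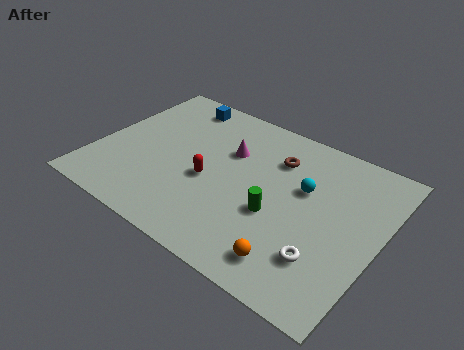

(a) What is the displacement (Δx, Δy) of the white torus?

(1.2, 1.5)

The white torus was at about (9.7, 0.9) and moved to about (10.9, 2.4).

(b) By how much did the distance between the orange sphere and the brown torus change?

-0.5

Before: roughly 6.1 units apart; after: 5.6. That's 0.5 units closer together.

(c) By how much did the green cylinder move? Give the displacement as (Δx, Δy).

(0.2, 1.5)

The green cylinder started near (8.3, 2.1) and ended near (8.5, 3.6).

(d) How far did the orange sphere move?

2.4

From (7.3, 1.1) to (9.7, 1.5), the orange sphere covered √(2.4² + 0.4²) ≈ 2.4 units.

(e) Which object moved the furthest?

the cyan sphere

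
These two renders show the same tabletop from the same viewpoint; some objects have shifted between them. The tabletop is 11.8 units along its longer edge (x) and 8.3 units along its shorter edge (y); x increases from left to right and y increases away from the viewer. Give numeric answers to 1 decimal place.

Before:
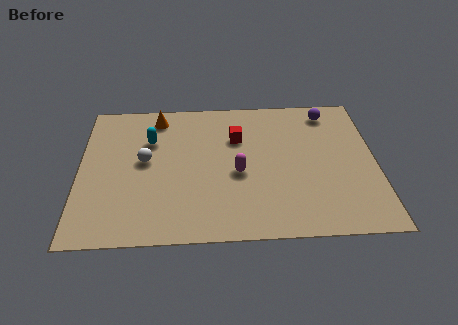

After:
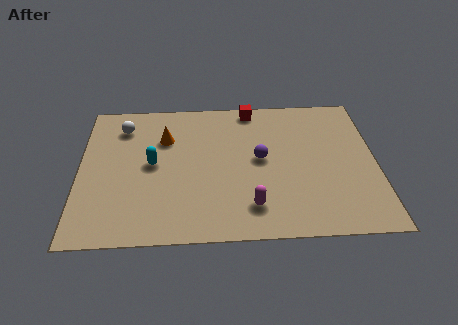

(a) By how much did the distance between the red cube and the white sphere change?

+1.4

The distance was about 3.9 in the first image and 5.3 in the second, so they moved 1.4 units further apart.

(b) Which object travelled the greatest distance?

the purple sphere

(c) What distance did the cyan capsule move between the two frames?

1.4

The cyan capsule was near (2.8, 5.7) before and (2.9, 4.3) after, so it travelled √(0.1² + 1.4²) ≈ 1.4 units.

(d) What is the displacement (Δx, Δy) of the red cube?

(0.6, 1.8)

The red cube started near (6.3, 5.7) and ended near (6.9, 7.5).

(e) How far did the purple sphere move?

3.9

From (10.0, 7.1) to (7.2, 4.4), the purple sphere covered √(2.8² + 2.7²) ≈ 3.9 units.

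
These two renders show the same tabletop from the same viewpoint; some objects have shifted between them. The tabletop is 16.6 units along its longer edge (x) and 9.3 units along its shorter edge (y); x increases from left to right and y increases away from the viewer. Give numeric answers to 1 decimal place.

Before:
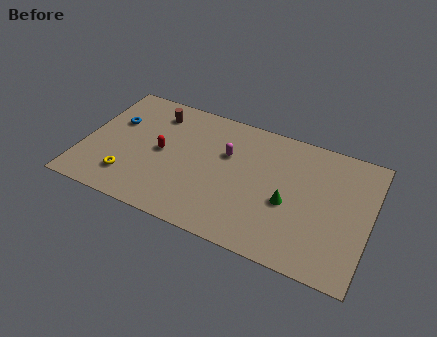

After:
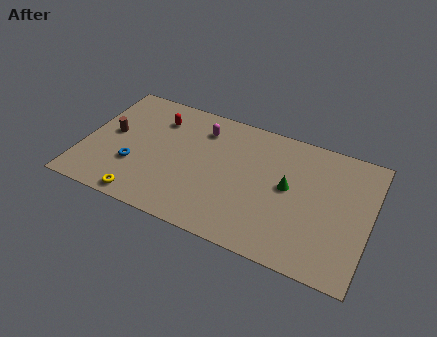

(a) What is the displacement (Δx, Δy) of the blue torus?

(1.5, -2.9)

The blue torus was at about (1.6, 6.0) and moved to about (3.1, 3.1).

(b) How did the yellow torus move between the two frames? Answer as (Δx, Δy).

(1.0, -1.2)

From the two frames, the yellow torus sits at roughly (2.9, 2.1) before and (3.9, 0.9) after.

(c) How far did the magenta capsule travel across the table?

2.1

From (8.2, 6.0) to (6.6, 7.3), the magenta capsule covered √(1.6² + 1.3²) ≈ 2.1 units.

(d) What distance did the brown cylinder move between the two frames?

3.4

The brown cylinder was near (3.8, 7.5) before and (1.5, 5.0) after, so it travelled √(2.3² + 2.5²) ≈ 3.4 units.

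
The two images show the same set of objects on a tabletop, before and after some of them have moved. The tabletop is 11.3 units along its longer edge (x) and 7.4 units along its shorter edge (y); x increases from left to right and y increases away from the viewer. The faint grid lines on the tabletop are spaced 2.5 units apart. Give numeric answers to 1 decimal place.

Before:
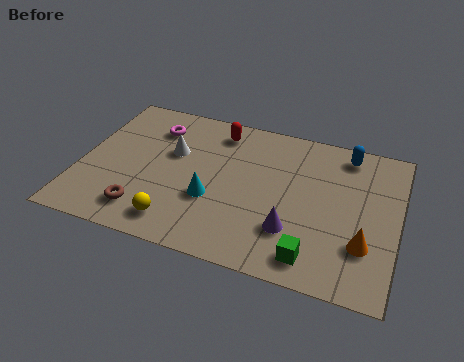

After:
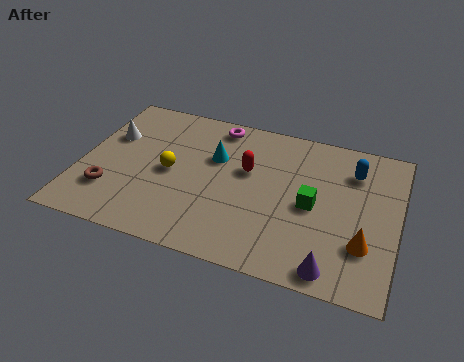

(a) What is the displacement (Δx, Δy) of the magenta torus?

(2.2, 0.8)

The magenta torus was at about (2.4, 5.7) and moved to about (4.6, 6.5).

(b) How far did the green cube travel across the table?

2.4

From (8.5, 1.1) to (8.3, 3.5), the green cube covered √(0.2² + 2.4²) ≈ 2.4 units.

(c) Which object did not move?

the orange cone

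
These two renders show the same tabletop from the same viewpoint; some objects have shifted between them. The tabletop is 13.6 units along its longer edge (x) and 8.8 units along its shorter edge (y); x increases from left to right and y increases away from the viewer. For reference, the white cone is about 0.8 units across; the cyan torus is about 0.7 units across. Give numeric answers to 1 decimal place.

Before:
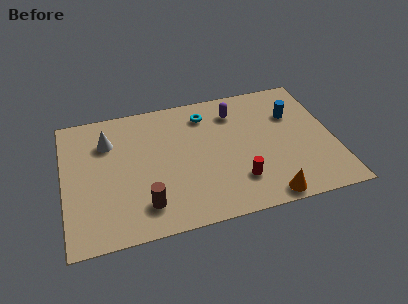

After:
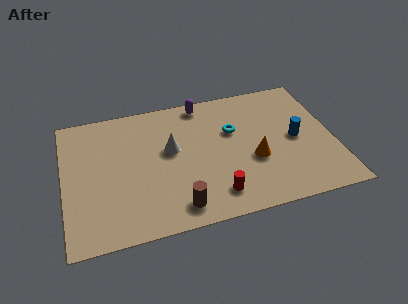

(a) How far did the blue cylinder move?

1.7

From (11.7, 6.0) to (11.7, 4.3), the blue cylinder covered √(0.0² + 1.7²) ≈ 1.7 units.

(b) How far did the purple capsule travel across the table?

1.9

The purple capsule was near (8.8, 6.9) before and (7.2, 7.9) after, so it travelled √(1.6² + 1.0²) ≈ 1.9 units.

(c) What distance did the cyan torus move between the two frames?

2.0

The cyan torus was near (7.3, 7.1) before and (8.6, 5.6) after, so it travelled √(1.3² + 1.5²) ≈ 2.0 units.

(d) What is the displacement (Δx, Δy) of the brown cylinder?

(1.6, -0.5)

From the two frames, the brown cylinder sits at roughly (3.9, 1.8) before and (5.5, 1.3) after.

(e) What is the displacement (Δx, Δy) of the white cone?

(3.1, -1.3)

From the two frames, the white cone sits at roughly (2.3, 6.4) before and (5.4, 5.1) after.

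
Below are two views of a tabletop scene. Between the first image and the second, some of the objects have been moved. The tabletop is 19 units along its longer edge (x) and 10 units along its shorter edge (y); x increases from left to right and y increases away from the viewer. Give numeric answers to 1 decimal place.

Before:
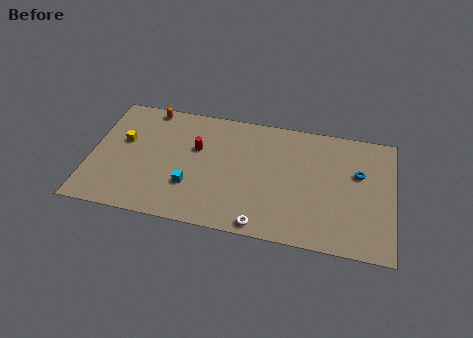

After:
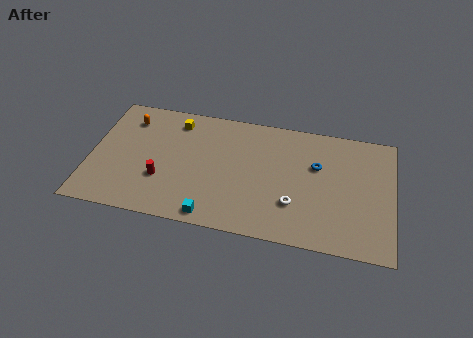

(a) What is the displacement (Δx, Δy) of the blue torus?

(-2.6, 0.1)

The blue torus was at about (16.8, 6.3) and moved to about (14.2, 6.4).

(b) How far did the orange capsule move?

1.7

The orange capsule moved from about (3.4, 9.1) to (2.2, 7.9), a distance of √(1.2² + 1.2²) ≈ 1.7.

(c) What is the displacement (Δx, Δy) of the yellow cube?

(3.2, 2.3)

From the two frames, the yellow cube sits at roughly (2.0, 6.0) before and (5.2, 8.3) after.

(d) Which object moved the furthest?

the yellow cube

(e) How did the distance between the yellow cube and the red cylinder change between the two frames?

+0.4

The distance was about 4.6 in the first image and 5.0 in the second, so they moved 0.4 units further apart.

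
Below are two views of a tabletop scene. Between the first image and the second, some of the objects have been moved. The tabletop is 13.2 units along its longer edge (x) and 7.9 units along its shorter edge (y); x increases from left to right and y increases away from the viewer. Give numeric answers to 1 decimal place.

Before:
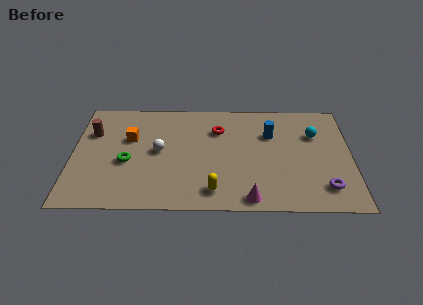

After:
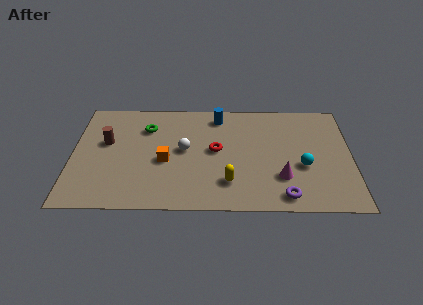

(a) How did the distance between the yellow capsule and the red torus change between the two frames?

-2.0

They were about 4.4 units apart before and 2.4 after — 2.0 units closer together.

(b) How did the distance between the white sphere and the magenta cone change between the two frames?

-0.4

They were about 5.4 units apart before and 5.0 after — 0.4 units closer together.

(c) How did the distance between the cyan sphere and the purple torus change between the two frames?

-1.5

Before: roughly 3.8 units apart; after: 2.3. That's 1.5 units closer together.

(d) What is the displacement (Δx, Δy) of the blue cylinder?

(-2.5, 1.3)

The blue cylinder started near (9.4, 5.4) and ended near (6.9, 6.7).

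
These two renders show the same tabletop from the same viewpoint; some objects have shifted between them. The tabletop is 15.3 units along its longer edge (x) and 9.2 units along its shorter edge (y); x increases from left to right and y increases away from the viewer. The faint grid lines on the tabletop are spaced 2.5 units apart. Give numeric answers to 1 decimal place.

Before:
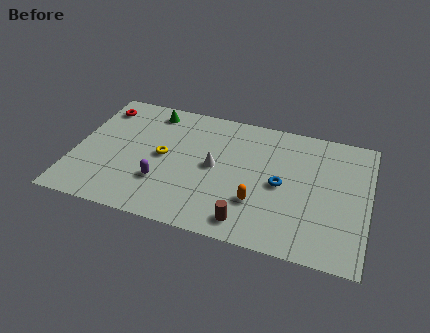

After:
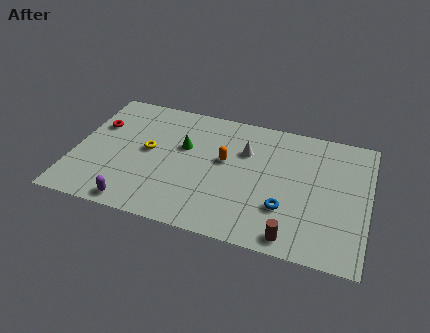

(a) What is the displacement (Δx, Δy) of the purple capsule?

(-1.2, -1.9)

From the two frames, the purple capsule sits at roughly (4.7, 2.8) before and (3.5, 0.9) after.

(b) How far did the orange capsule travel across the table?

3.1

The orange capsule was near (9.7, 2.8) before and (7.8, 5.3) after, so it travelled √(1.9² + 2.5²) ≈ 3.1 units.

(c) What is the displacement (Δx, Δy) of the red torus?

(0.0, -1.4)

From the two frames, the red torus sits at roughly (1.0, 7.5) before and (1.0, 6.1) after.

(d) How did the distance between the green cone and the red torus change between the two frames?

+1.9

They were about 2.7 units apart before and 4.6 after — 1.9 units further apart.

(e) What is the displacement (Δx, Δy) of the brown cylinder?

(2.3, -0.3)

The brown cylinder was at about (9.3, 1.3) and moved to about (11.6, 1.0).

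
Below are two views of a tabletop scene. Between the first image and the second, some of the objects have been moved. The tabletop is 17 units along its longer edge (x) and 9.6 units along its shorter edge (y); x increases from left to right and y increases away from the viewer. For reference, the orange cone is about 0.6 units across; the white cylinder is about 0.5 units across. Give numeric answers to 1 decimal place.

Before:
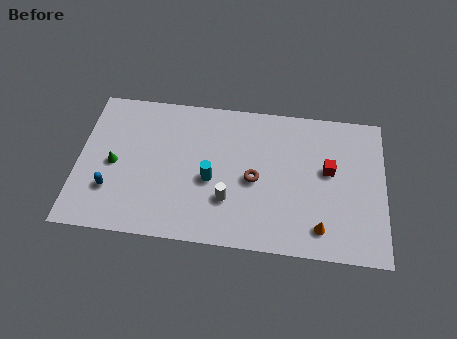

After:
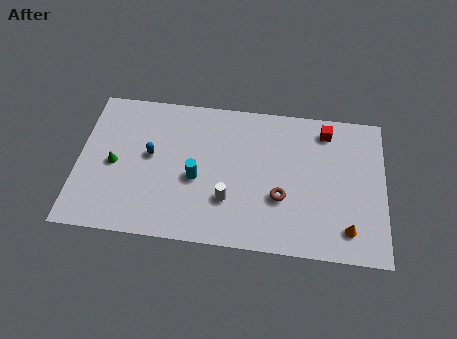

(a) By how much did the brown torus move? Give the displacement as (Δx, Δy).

(1.5, -1.0)

The brown torus started near (9.8, 4.4) and ended near (11.3, 3.4).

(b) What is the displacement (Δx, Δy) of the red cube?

(-0.2, 2.6)

From the two frames, the red cube sits at roughly (13.9, 5.5) before and (13.7, 8.1) after.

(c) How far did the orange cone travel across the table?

1.5

The orange cone moved from about (13.5, 1.7) to (15.0, 1.8), a distance of √(1.5² + 0.1²) ≈ 1.5.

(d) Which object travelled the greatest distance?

the blue capsule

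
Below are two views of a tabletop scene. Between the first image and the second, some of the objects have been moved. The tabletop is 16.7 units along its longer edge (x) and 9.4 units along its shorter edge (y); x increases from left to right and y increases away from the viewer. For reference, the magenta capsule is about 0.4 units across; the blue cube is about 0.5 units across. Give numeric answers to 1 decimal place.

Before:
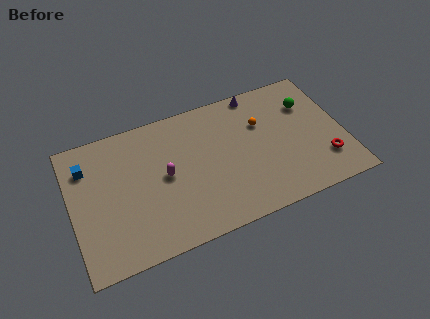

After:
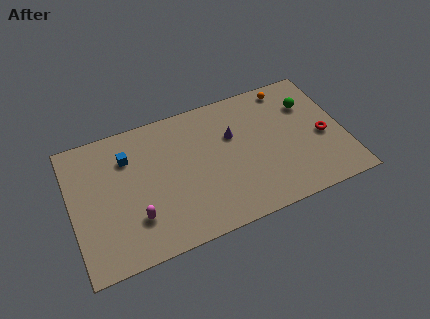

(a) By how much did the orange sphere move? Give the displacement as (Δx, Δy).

(1.9, 2.0)

The orange sphere started near (11.8, 6.3) and ended near (13.7, 8.3).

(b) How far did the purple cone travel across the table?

3.1

The purple cone was near (11.8, 8.6) before and (10.0, 6.1) after, so it travelled √(1.8² + 2.5²) ≈ 3.1 units.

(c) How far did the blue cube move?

2.5

From (1.1, 7.1) to (3.6, 6.9), the blue cube covered √(2.5² + 0.2²) ≈ 2.5 units.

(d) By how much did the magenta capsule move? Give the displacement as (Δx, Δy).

(-2.0, -2.2)

The magenta capsule started near (5.7, 4.8) and ended near (3.7, 2.6).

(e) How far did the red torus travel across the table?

1.7

From (15.3, 2.4) to (15.4, 4.1), the red torus covered √(0.1² + 1.7²) ≈ 1.7 units.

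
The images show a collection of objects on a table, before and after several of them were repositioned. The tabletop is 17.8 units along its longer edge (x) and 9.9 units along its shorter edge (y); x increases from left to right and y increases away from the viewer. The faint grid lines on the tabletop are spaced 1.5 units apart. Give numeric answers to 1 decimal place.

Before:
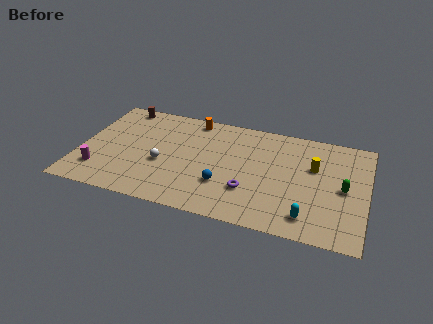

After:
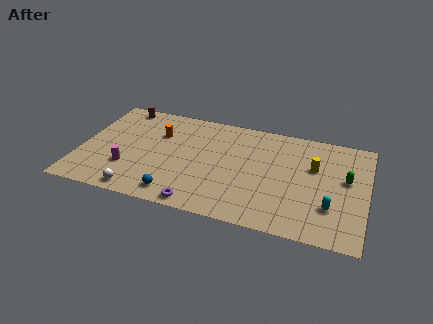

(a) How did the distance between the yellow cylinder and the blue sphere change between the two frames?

+3.3

The distance was about 6.3 in the first image and 9.6 in the second, so they moved 3.3 units further apart.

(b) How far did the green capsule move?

0.9

The green capsule was near (16.4, 4.8) before and (16.5, 5.7) after, so it travelled √(0.1² + 0.9²) ≈ 0.9 units.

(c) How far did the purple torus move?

3.6

The purple torus moved from about (10.7, 3.0) to (7.8, 0.9), a distance of √(2.9² + 2.1²) ≈ 3.6.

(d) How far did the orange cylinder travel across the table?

2.8

The orange cylinder was near (6.7, 8.8) before and (4.7, 6.8) after, so it travelled √(2.0² + 2.0²) ≈ 2.8 units.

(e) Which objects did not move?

the brown cylinder and the yellow cylinder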